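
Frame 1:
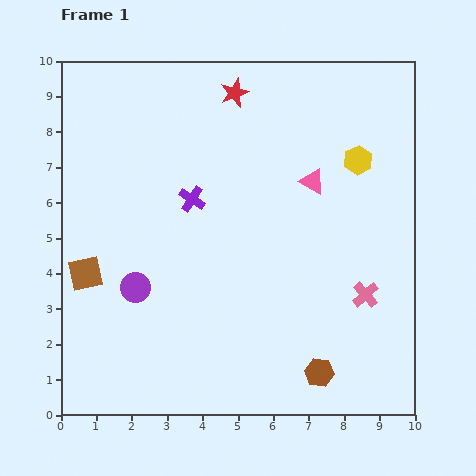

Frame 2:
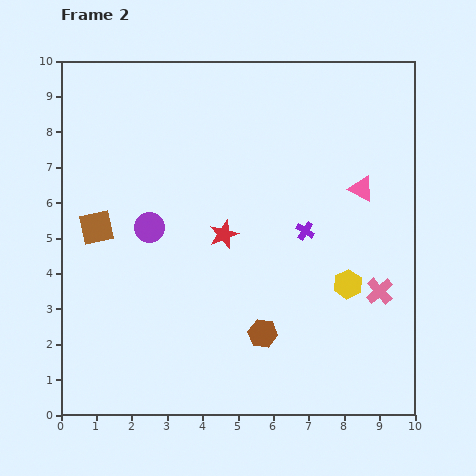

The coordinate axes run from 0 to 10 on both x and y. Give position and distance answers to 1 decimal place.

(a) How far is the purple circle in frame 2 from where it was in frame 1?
1.7

The purple circle moved from (2.1, 3.6) to (2.5, 5.3), a distance of √(0.4² + 1.7²) ≈ 1.7.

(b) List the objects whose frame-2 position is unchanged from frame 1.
none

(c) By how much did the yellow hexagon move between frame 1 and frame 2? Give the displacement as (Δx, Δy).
(-0.3, -3.5)

The yellow hexagon was at (8.4, 7.2) in frame 1 and (8.1, 3.7) in frame 2.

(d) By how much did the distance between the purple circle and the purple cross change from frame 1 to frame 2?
+1.4

Distance in frame 1: 3.0. Distance in frame 2: 4.4.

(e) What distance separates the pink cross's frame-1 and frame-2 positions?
0.4

The pink cross moved from (8.6, 3.4) to (9.0, 3.5), a distance of √(0.4² + 0.1²) ≈ 0.4.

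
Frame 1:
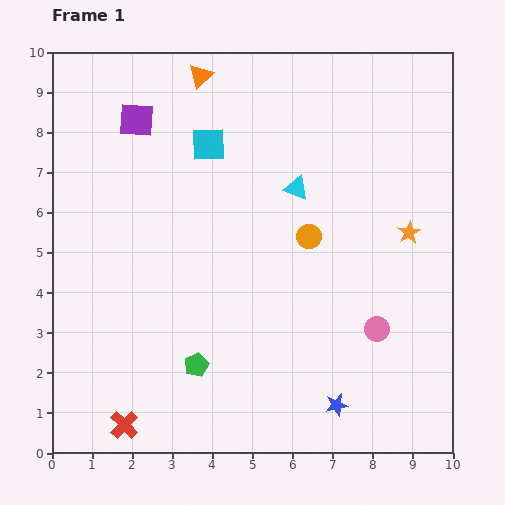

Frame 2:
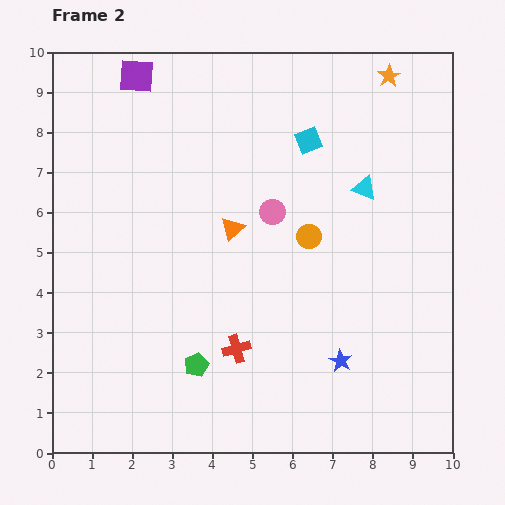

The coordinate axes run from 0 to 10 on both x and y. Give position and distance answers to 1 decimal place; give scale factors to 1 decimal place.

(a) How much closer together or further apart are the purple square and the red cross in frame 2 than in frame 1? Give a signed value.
-0.4

Distance in frame 1: 7.6. Distance in frame 2: 7.2.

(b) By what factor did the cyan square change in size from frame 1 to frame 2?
0.7×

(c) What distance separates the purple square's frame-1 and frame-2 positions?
1.1

The purple square moved from (2.1, 8.3) to (2.1, 9.4), a distance of √(0.0² + 1.1²) ≈ 1.1.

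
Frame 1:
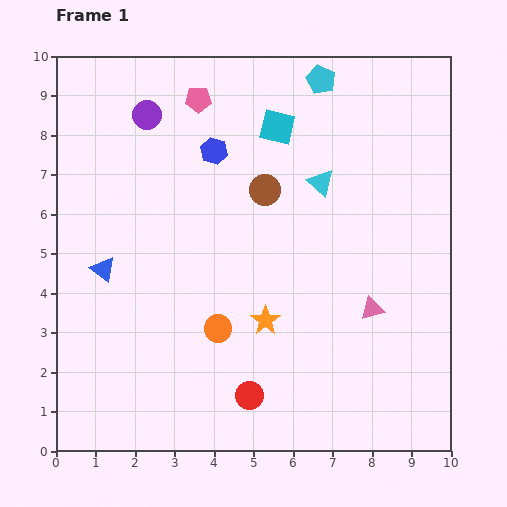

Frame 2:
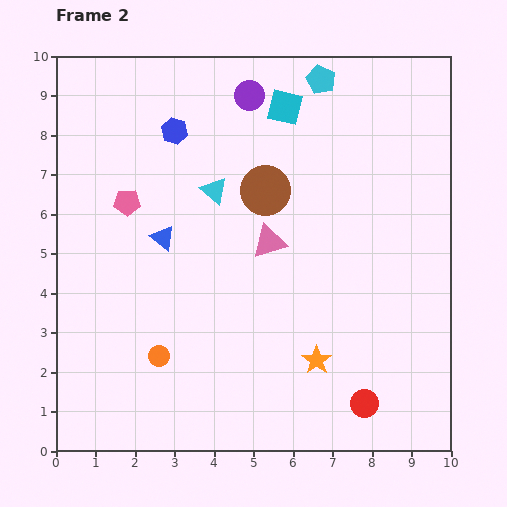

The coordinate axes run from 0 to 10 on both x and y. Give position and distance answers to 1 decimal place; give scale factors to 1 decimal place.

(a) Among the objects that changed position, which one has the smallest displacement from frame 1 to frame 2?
the cyan square

(moved 0.5)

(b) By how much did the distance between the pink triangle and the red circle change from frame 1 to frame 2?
+1.0

Distance in frame 1: 3.8. Distance in frame 2: 4.8.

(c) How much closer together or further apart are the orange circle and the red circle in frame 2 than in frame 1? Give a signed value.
+3.4

Distance in frame 1: 1.9. Distance in frame 2: 5.3.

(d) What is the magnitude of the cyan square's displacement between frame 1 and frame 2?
0.5

The cyan square moved from (5.6, 8.2) to (5.8, 8.7), a distance of √(0.2² + 0.5²) ≈ 0.5.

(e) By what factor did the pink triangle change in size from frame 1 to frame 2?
1.4×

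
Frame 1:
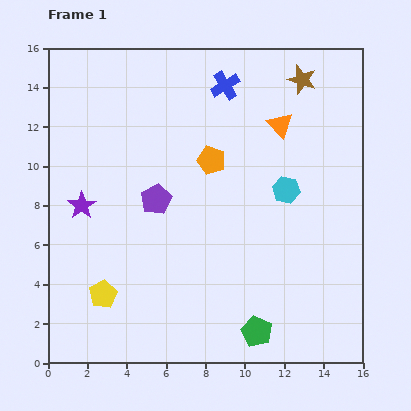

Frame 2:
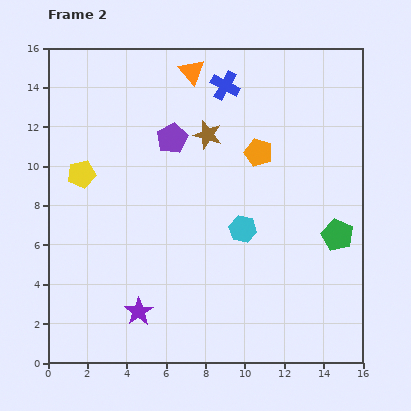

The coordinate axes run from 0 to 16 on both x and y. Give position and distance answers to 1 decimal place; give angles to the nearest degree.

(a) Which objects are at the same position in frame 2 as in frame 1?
the blue cross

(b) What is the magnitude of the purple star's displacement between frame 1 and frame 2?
6.1

The purple star moved from (1.7, 8.0) to (4.6, 2.6), a distance of √(2.9² + 5.4²) ≈ 6.1.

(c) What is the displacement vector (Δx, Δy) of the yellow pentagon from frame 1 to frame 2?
(-1.1, 6.1)

The yellow pentagon was at (2.8, 3.5) in frame 1 and (1.7, 9.6) in frame 2.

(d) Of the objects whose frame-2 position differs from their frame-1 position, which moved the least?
the orange pentagon

(moved 2.4)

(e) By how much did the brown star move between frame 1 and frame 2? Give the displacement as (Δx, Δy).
(-4.8, -2.8)

The brown star was at (12.9, 14.4) in frame 1 and (8.1, 11.6) in frame 2.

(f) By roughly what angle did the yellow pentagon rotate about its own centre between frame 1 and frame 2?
17° clockwise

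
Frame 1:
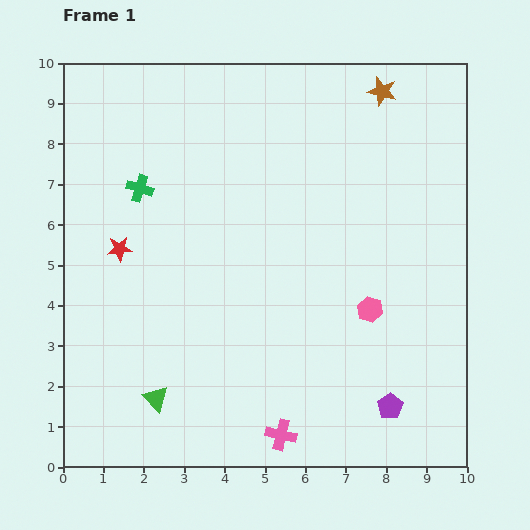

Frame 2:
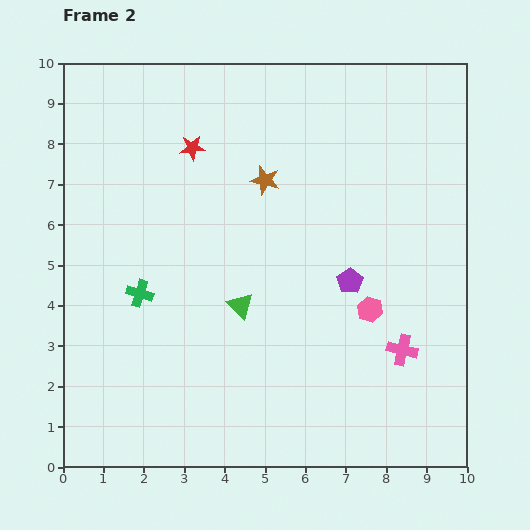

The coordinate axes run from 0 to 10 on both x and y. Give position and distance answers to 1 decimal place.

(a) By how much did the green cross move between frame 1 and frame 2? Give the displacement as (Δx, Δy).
(0.0, -2.6)

The green cross was at (1.9, 6.9) in frame 1 and (1.9, 4.3) in frame 2.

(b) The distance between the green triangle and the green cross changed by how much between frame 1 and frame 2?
-2.7

Distance in frame 1: 5.2. Distance in frame 2: 2.5.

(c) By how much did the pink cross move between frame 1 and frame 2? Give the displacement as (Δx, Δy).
(3.0, 2.1)

The pink cross was at (5.4, 0.8) in frame 1 and (8.4, 2.9) in frame 2.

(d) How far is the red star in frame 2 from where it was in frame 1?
3.1

The red star moved from (1.4, 5.4) to (3.2, 7.9), a distance of √(1.8² + 2.5²) ≈ 3.1.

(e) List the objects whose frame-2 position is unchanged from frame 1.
the pink hexagon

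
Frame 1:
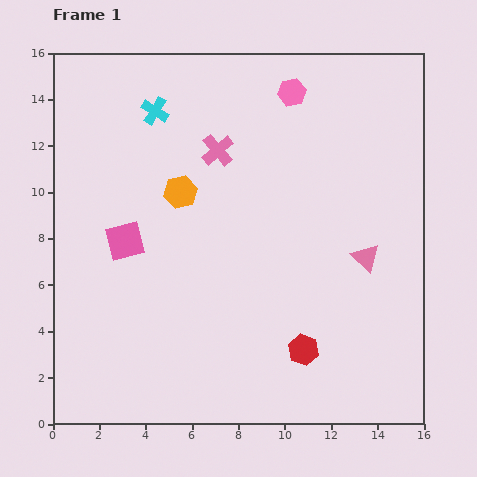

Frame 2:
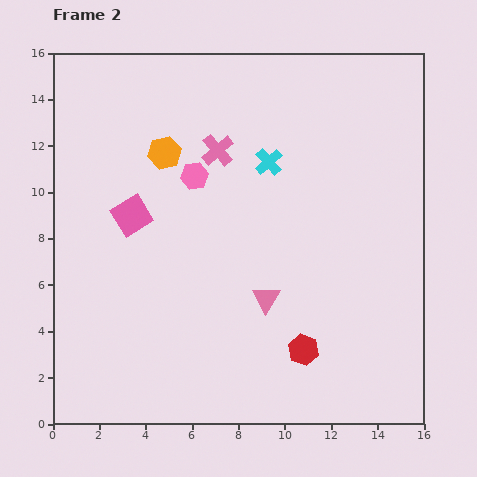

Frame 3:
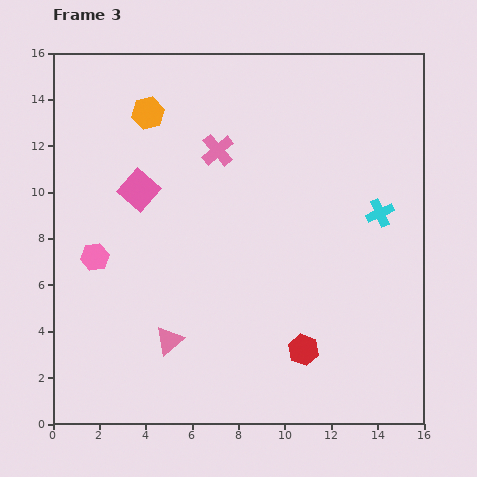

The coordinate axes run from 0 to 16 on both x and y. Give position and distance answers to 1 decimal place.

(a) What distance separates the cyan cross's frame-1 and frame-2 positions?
5.4

The cyan cross moved from (4.4, 13.5) to (9.3, 11.3), a distance of √(4.9² + 2.2²) ≈ 5.4.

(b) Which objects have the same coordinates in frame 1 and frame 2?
the red hexagon, the pink cross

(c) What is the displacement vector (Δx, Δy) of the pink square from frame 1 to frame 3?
(0.6, 2.2)

The pink square was at (3.1, 7.9) in frame 1 and (3.7, 10.1) in frame 3.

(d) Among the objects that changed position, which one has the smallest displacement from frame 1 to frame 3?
the pink square

(moved 2.3)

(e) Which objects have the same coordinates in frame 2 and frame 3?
the red hexagon, the pink cross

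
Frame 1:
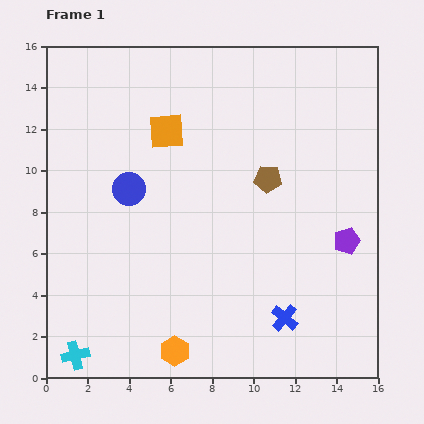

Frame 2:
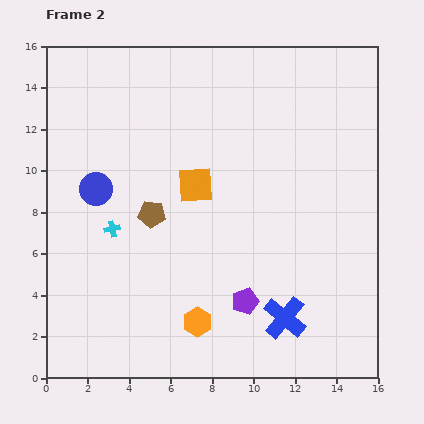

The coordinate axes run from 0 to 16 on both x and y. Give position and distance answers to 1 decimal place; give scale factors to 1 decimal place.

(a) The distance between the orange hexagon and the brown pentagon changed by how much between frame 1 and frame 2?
-3.8

Distance in frame 1: 9.4. Distance in frame 2: 5.6.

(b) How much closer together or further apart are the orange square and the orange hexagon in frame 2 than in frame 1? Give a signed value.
-4.0

Distance in frame 1: 10.6. Distance in frame 2: 6.6.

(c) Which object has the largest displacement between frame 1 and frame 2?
the cyan cross

(moved 6.4; next 5.9)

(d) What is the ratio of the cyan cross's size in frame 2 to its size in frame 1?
0.6×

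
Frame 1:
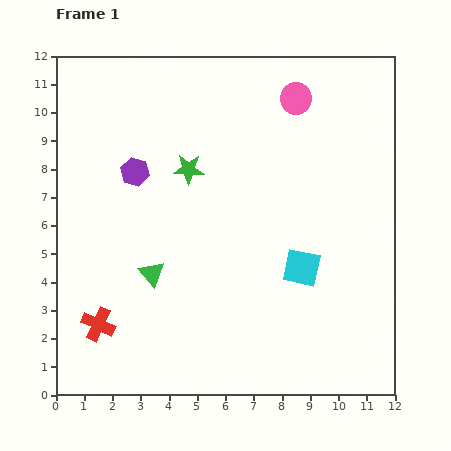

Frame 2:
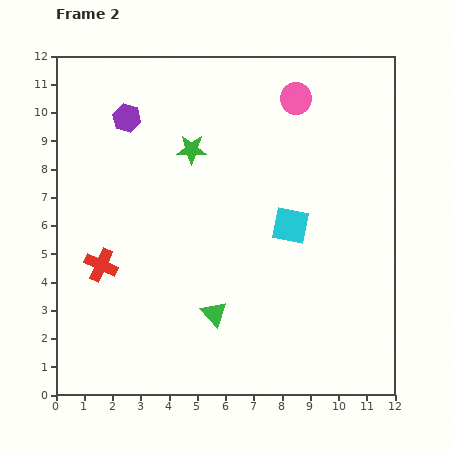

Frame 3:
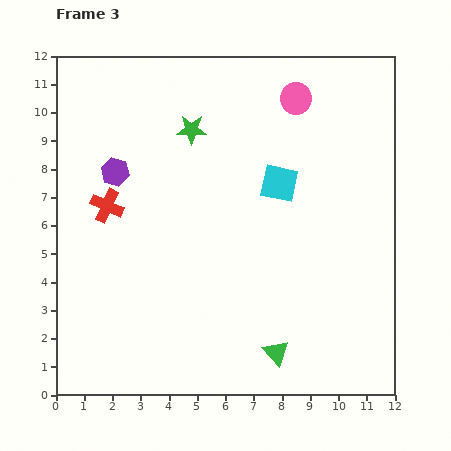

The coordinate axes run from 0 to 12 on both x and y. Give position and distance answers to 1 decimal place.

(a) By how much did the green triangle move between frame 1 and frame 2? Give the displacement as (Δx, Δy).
(2.2, -1.4)

The green triangle was at (3.4, 4.3) in frame 1 and (5.6, 2.9) in frame 2.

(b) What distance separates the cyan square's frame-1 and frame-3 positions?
3.1

The cyan square moved from (8.7, 4.5) to (7.9, 7.5), a distance of √(0.8² + 3.0²) ≈ 3.1.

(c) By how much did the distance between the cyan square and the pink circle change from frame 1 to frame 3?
-2.9

Distance in frame 1: 6.0. Distance in frame 3: 3.1.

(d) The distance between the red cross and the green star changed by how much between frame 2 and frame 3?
-1.2

Distance in frame 2: 5.2. Distance in frame 3: 4.0.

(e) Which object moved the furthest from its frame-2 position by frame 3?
the green triangle

(moved 2.6; next 2.1)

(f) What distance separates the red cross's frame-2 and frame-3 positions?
2.1

The red cross moved from (1.6, 4.6) to (1.8, 6.7), a distance of √(0.2² + 2.1²) ≈ 2.1.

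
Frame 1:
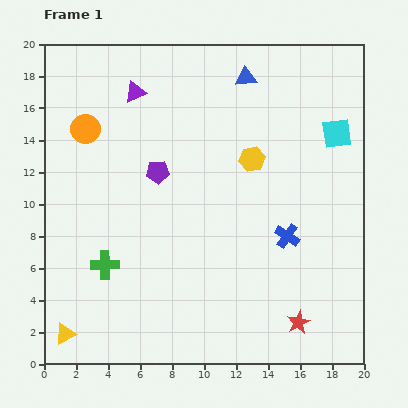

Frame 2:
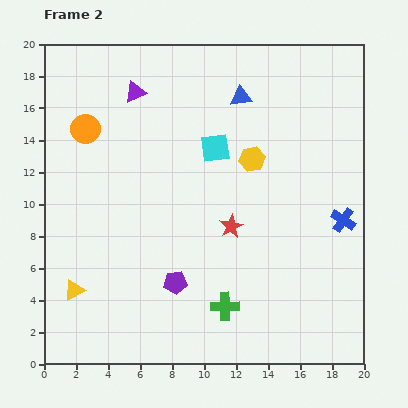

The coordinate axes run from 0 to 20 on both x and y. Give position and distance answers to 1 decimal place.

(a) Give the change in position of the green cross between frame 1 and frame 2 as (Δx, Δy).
(7.5, -2.6)

The green cross was at (3.8, 6.2) in frame 1 and (11.3, 3.6) in frame 2.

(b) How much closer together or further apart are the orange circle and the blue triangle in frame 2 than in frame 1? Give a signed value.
-0.6

Distance in frame 1: 10.5. Distance in frame 2: 9.9.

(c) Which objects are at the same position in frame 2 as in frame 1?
the yellow hexagon, the orange circle, the purple triangle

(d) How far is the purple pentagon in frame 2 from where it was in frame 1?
7.0

The purple pentagon moved from (7.1, 12.0) to (8.2, 5.1), a distance of √(1.1² + 6.9²) ≈ 7.0.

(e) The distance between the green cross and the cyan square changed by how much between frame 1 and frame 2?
-6.8

Distance in frame 1: 16.7. Distance in frame 2: 9.9.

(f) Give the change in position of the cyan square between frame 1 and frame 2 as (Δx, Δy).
(-7.6, -0.9)

The cyan square was at (18.3, 14.4) in frame 1 and (10.7, 13.5) in frame 2.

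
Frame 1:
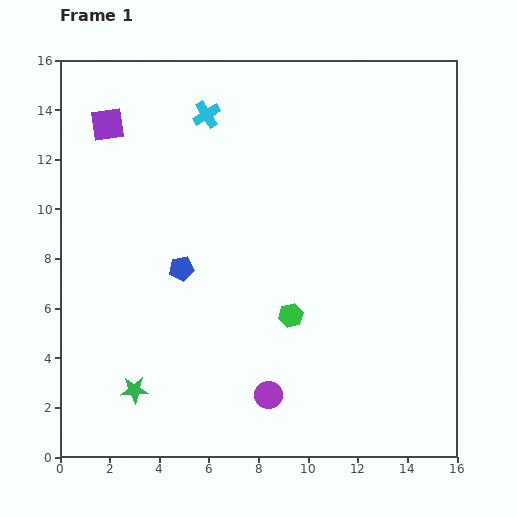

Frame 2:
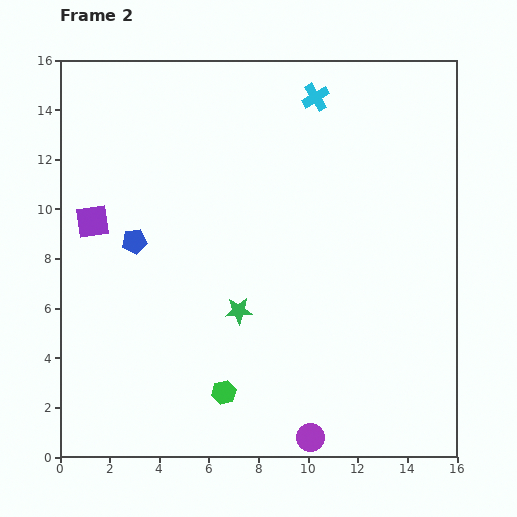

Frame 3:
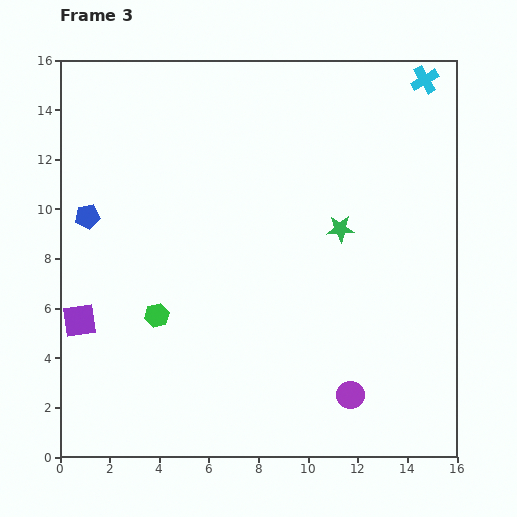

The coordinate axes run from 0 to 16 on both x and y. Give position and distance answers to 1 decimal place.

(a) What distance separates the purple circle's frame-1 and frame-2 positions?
2.4

The purple circle moved from (8.4, 2.5) to (10.1, 0.8), a distance of √(1.7² + 1.7²) ≈ 2.4.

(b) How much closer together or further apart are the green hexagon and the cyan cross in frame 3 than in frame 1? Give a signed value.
+5.6

Distance in frame 1: 8.8. Distance in frame 3: 14.4.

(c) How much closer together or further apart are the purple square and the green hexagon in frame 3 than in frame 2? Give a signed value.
-5.6

Distance in frame 2: 8.7. Distance in frame 3: 3.1.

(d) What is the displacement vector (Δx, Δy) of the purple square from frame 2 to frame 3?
(-0.5, -4.0)

The purple square was at (1.3, 9.5) in frame 2 and (0.8, 5.5) in frame 3.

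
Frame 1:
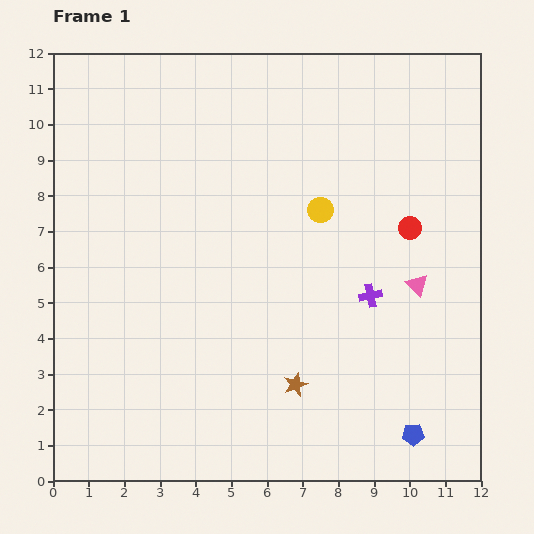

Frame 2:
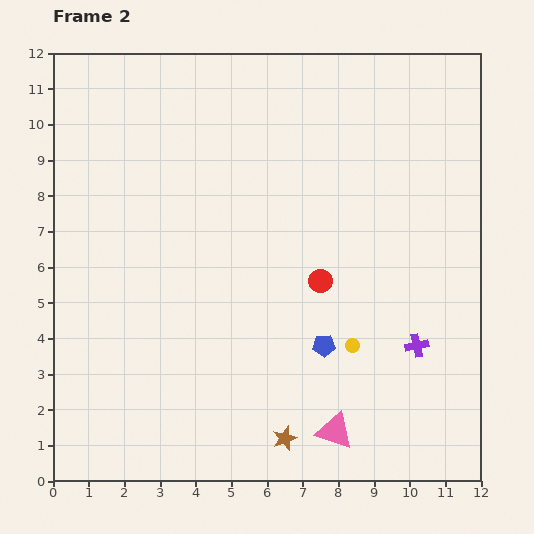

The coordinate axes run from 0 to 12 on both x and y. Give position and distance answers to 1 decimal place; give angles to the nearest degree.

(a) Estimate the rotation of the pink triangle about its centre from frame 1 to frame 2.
27° counter-clockwise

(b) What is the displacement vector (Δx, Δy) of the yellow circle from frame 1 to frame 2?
(0.9, -3.8)

The yellow circle was at (7.5, 7.6) in frame 1 and (8.4, 3.8) in frame 2.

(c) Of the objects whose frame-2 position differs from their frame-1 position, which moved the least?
the brown star

(moved 1.5)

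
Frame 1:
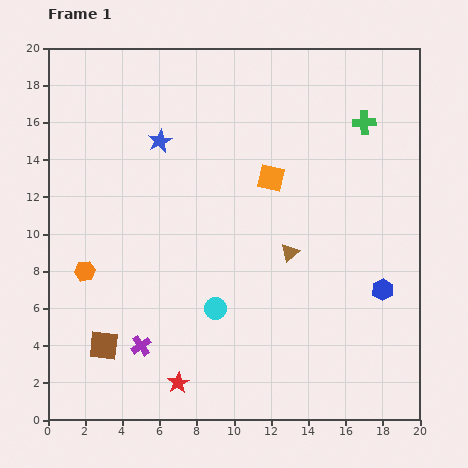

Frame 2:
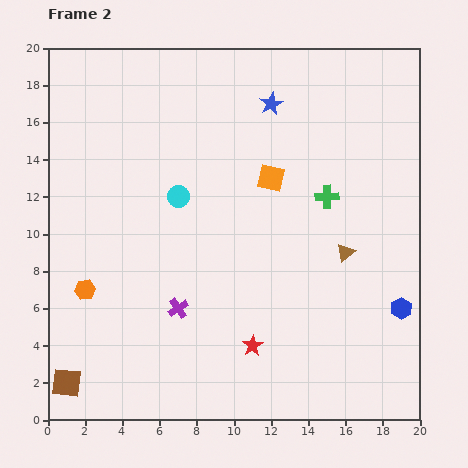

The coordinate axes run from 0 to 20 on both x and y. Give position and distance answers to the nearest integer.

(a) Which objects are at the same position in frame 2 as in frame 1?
the orange square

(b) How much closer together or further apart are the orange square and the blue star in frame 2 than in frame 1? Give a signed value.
-2

Distance in frame 1: 6. Distance in frame 2: 4.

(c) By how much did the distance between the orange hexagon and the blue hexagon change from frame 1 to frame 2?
+1

Distance in frame 1: 16. Distance in frame 2: 17.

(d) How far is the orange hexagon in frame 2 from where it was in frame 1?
1

The orange hexagon moved from (2, 8) to (2, 7), a distance of √(0² + 1²) ≈ 1.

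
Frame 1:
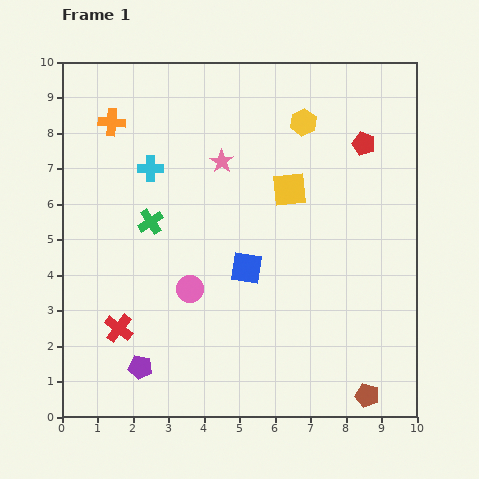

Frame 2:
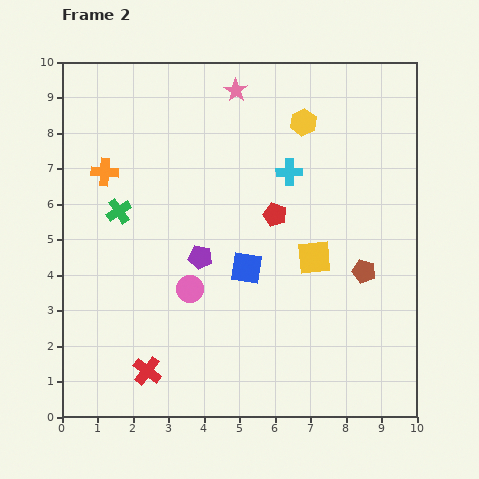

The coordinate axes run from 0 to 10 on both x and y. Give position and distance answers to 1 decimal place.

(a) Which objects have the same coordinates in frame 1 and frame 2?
the blue square, the yellow hexagon, the pink circle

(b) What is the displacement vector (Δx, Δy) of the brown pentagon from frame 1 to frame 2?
(-0.1, 3.5)

The brown pentagon was at (8.6, 0.6) in frame 1 and (8.5, 4.1) in frame 2.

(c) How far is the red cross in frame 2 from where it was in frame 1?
1.4

The red cross moved from (1.6, 2.5) to (2.4, 1.3), a distance of √(0.8² + 1.2²) ≈ 1.4.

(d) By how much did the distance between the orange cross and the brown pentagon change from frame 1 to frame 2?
-2.7

Distance in frame 1: 10.5. Distance in frame 2: 7.8.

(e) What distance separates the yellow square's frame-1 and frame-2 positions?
2.0

The yellow square moved from (6.4, 6.4) to (7.1, 4.5), a distance of √(0.7² + 1.9²) ≈ 2.0.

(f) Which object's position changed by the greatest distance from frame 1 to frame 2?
the cyan cross

(moved 3.9; next 3.5)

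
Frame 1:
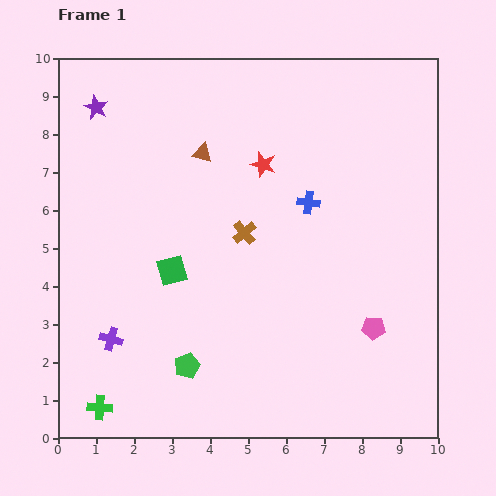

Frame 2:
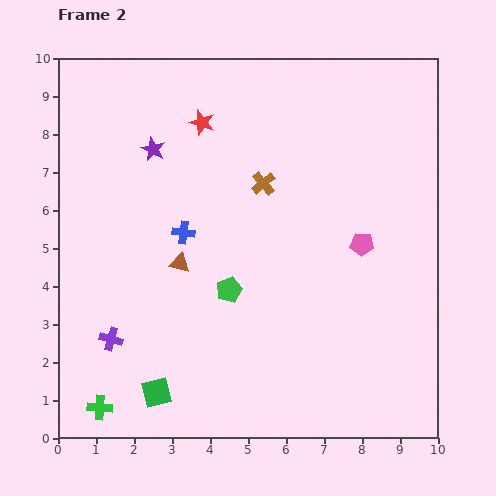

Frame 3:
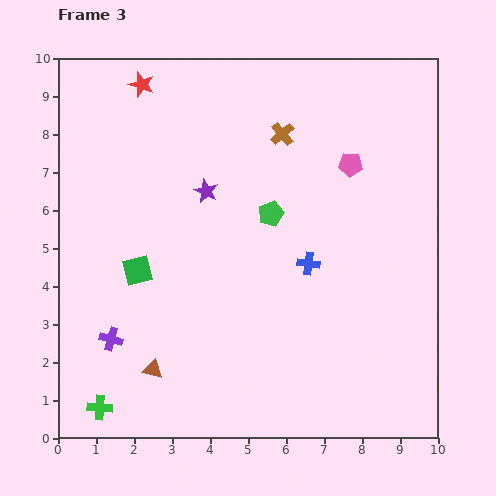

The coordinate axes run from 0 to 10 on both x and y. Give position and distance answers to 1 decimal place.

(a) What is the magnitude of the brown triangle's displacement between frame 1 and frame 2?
3.0

The brown triangle moved from (3.8, 7.5) to (3.2, 4.6), a distance of √(0.6² + 2.9²) ≈ 3.0.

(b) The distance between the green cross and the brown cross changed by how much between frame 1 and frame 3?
+2.7

Distance in frame 1: 6.0. Distance in frame 3: 8.7.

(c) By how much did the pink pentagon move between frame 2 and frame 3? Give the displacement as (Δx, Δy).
(-0.3, 2.1)

The pink pentagon was at (8.0, 5.1) in frame 2 and (7.7, 7.2) in frame 3.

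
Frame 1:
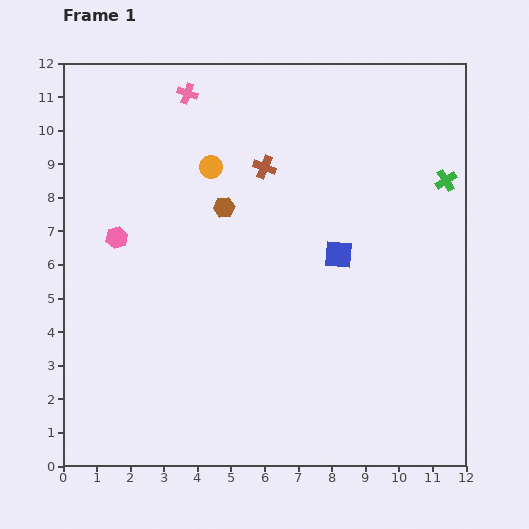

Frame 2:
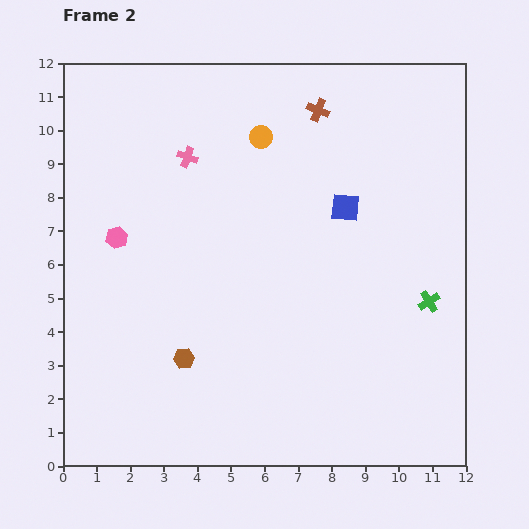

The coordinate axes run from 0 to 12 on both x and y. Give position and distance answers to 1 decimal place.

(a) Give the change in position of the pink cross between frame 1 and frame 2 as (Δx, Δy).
(0.0, -1.9)

The pink cross was at (3.7, 11.1) in frame 1 and (3.7, 9.2) in frame 2.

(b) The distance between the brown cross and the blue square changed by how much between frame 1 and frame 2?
-0.4

Distance in frame 1: 3.4. Distance in frame 2: 3.0.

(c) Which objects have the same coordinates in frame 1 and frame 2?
the pink hexagon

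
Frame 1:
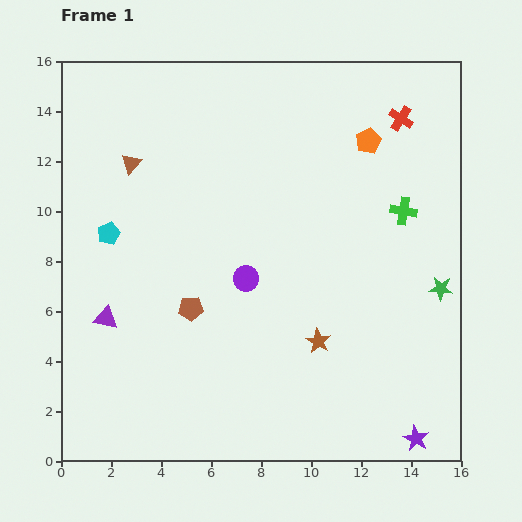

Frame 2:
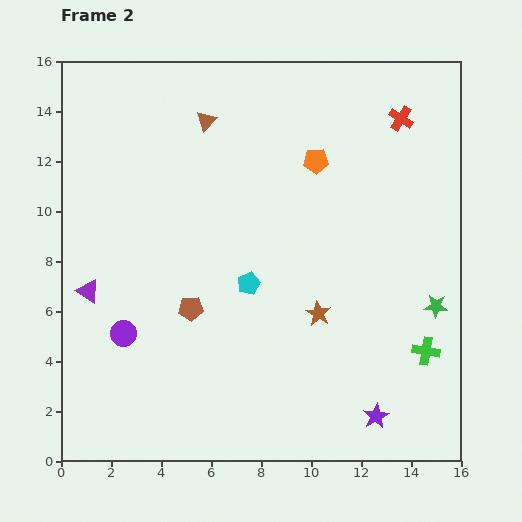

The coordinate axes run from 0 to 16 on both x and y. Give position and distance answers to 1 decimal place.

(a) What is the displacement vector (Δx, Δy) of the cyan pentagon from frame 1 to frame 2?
(5.6, -2.0)

The cyan pentagon was at (1.9, 9.1) in frame 1 and (7.5, 7.1) in frame 2.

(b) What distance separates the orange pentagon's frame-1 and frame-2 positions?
2.2

The orange pentagon moved from (12.3, 12.8) to (10.2, 12.0), a distance of √(2.1² + 0.8²) ≈ 2.2.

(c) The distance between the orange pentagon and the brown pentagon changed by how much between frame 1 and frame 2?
-2.1

Distance in frame 1: 9.8. Distance in frame 2: 7.7.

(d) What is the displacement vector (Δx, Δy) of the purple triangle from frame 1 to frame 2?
(-0.7, 1.1)

The purple triangle was at (1.8, 5.7) in frame 1 and (1.1, 6.8) in frame 2.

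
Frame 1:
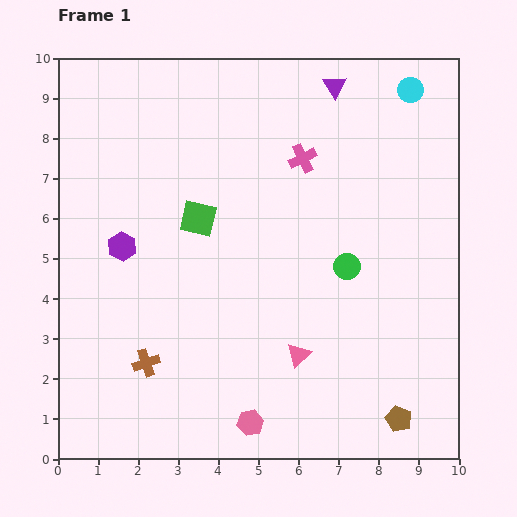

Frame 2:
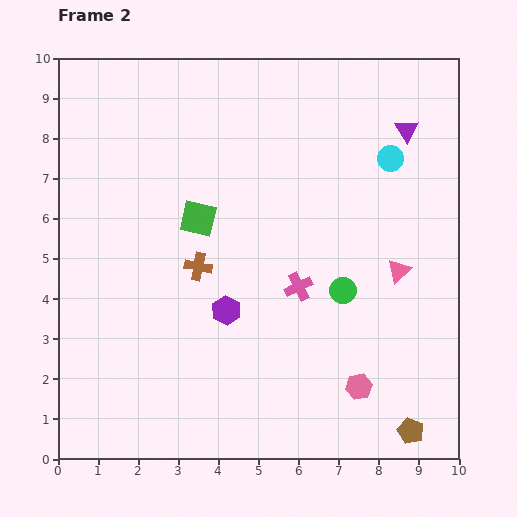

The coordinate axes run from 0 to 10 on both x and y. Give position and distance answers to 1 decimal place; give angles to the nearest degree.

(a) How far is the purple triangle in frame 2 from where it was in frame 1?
2.1

The purple triangle moved from (6.9, 9.3) to (8.7, 8.2), a distance of √(1.8² + 1.1²) ≈ 2.1.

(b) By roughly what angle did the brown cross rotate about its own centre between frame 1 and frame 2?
29° clockwise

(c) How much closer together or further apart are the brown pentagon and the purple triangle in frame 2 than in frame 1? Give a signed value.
-1.0

Distance in frame 1: 8.5. Distance in frame 2: 7.5.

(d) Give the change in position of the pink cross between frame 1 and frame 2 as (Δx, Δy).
(-0.1, -3.2)

The pink cross was at (6.1, 7.5) in frame 1 and (6.0, 4.3) in frame 2.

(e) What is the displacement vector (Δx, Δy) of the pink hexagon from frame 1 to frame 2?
(2.7, 0.9)

The pink hexagon was at (4.8, 0.9) in frame 1 and (7.5, 1.8) in frame 2.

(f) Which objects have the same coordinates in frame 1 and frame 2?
the green square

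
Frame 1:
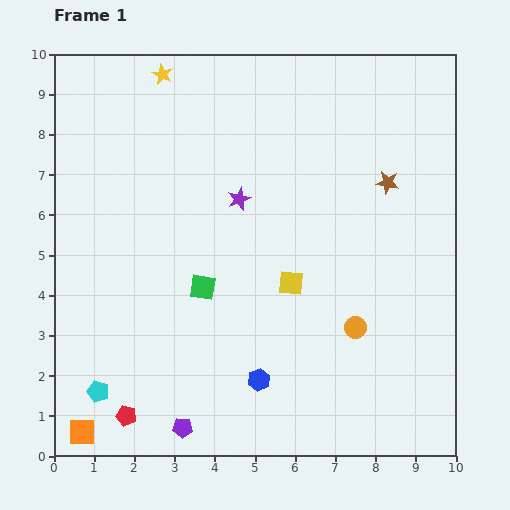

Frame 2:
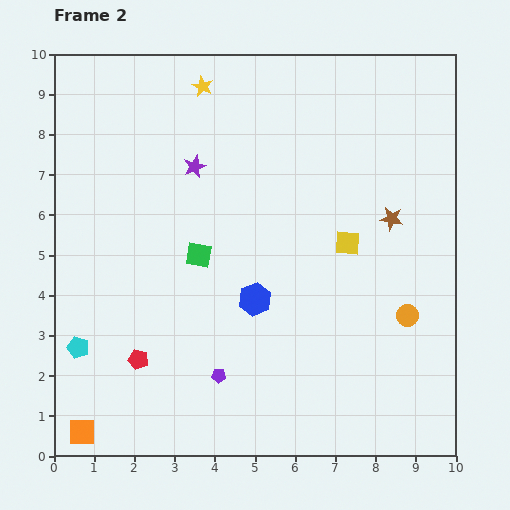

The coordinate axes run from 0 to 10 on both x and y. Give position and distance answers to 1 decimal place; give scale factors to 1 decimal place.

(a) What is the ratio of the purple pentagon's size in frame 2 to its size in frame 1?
0.7×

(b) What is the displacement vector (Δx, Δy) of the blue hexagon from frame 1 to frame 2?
(-0.1, 2.0)

The blue hexagon was at (5.1, 1.9) in frame 1 and (5.0, 3.9) in frame 2.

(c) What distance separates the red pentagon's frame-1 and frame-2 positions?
1.4

The red pentagon moved from (1.8, 1.0) to (2.1, 2.4), a distance of √(0.3² + 1.4²) ≈ 1.4.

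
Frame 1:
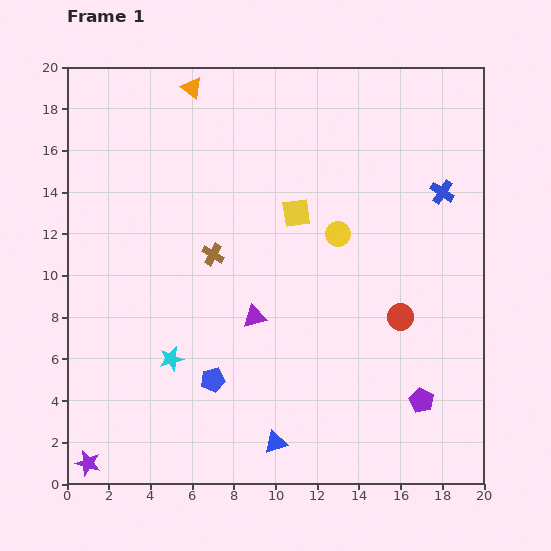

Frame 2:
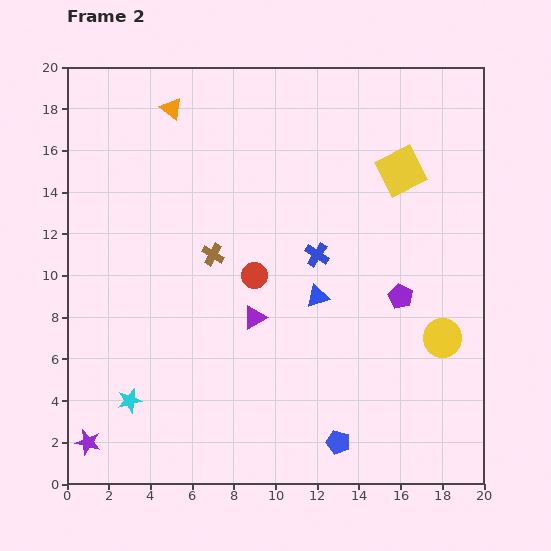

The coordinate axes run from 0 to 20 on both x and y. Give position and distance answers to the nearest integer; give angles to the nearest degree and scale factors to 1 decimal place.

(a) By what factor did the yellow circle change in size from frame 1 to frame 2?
1.6×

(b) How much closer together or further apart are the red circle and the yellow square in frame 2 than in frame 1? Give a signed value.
+2

Distance in frame 1: 7. Distance in frame 2: 9.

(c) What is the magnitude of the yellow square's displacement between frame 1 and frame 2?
5

The yellow square moved from (11, 13) to (16, 15), a distance of √(5² + 2²) ≈ 5.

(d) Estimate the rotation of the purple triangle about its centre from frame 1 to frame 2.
16° counter-clockwise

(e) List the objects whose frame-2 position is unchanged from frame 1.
the brown cross, the purple triangle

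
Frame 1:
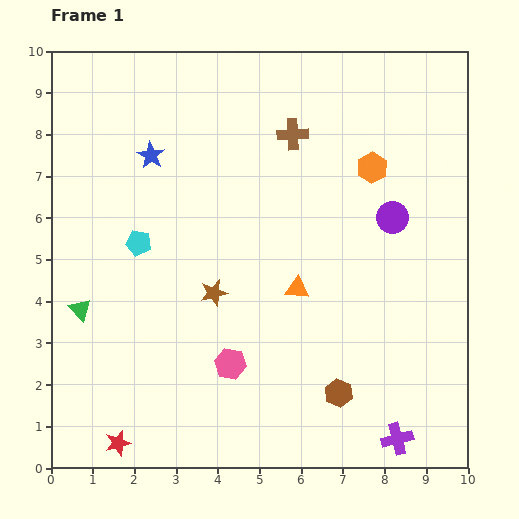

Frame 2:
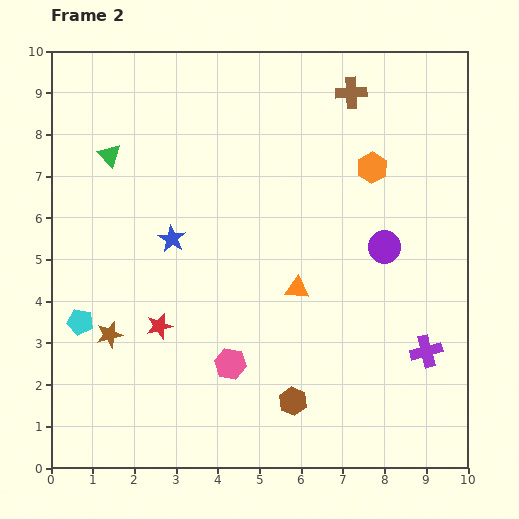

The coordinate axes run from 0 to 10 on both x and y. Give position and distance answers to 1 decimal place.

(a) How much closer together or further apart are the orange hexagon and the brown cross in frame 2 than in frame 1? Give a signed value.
-0.2

Distance in frame 1: 2.1. Distance in frame 2: 1.9.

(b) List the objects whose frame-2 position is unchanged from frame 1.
the orange hexagon, the pink hexagon, the orange triangle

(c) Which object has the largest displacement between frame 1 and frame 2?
the green triangle

(moved 3.8; next 3.0)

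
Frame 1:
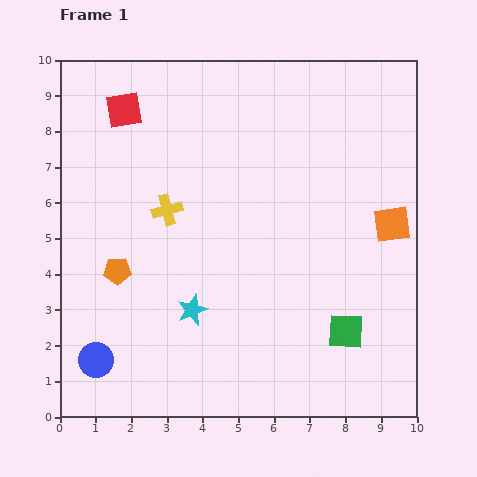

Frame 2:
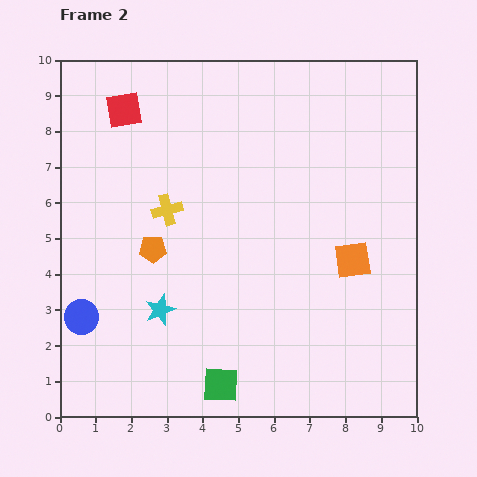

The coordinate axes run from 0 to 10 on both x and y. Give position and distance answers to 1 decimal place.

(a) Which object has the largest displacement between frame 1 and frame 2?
the green square

(moved 3.8; next 1.5)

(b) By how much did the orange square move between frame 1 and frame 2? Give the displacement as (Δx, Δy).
(-1.1, -1.0)

The orange square was at (9.3, 5.4) in frame 1 and (8.2, 4.4) in frame 2.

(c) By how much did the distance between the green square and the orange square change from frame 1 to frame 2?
+1.8

Distance in frame 1: 3.3. Distance in frame 2: 5.1.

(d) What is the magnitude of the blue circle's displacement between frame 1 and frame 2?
1.3

The blue circle moved from (1.0, 1.6) to (0.6, 2.8), a distance of √(0.4² + 1.2²) ≈ 1.3.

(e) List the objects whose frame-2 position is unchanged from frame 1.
the red square, the yellow cross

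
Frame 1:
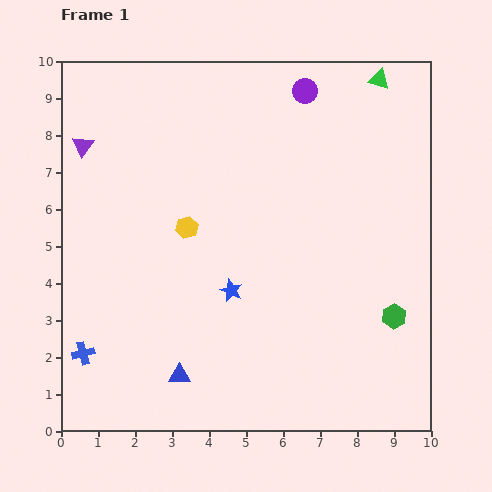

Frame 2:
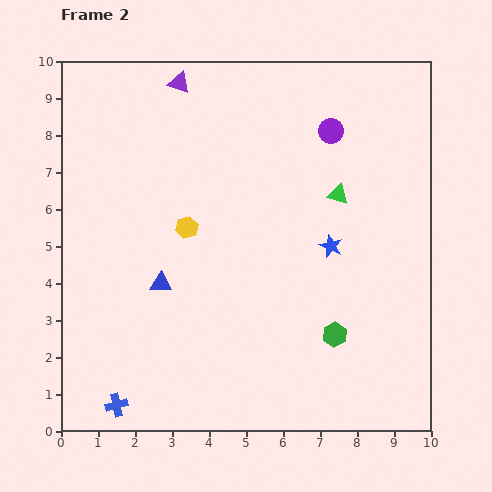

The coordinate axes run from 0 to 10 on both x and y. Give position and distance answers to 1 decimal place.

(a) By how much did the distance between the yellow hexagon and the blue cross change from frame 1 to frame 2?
+0.8

Distance in frame 1: 4.4. Distance in frame 2: 5.2.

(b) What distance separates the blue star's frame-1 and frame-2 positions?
3.0

The blue star moved from (4.6, 3.8) to (7.3, 5.0), a distance of √(2.7² + 1.2²) ≈ 3.0.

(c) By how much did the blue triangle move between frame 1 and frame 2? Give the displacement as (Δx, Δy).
(-0.5, 2.5)

The blue triangle was at (3.2, 1.5) in frame 1 and (2.7, 4.0) in frame 2.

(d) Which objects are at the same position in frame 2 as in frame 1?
the yellow hexagon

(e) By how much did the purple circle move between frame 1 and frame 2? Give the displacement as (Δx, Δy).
(0.7, -1.1)

The purple circle was at (6.6, 9.2) in frame 1 and (7.3, 8.1) in frame 2.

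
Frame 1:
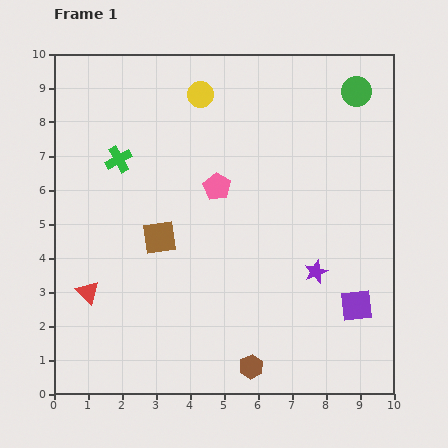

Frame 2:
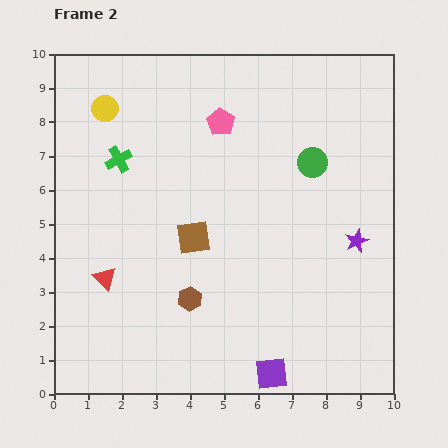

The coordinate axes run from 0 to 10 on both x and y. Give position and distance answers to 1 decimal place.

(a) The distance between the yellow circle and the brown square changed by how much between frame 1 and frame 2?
+0.2

Distance in frame 1: 4.4. Distance in frame 2: 4.6.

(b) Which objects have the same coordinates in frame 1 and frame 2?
the green cross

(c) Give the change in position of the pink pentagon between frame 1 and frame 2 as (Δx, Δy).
(0.1, 1.9)

The pink pentagon was at (4.8, 6.1) in frame 1 and (4.9, 8.0) in frame 2.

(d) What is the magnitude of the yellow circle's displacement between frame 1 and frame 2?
2.8

The yellow circle moved from (4.3, 8.8) to (1.5, 8.4), a distance of √(2.8² + 0.4²) ≈ 2.8.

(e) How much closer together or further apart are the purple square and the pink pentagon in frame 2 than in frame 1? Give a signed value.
+2.2

Distance in frame 1: 5.4. Distance in frame 2: 7.6.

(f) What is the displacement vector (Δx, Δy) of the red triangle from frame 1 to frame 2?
(0.5, 0.4)

The red triangle was at (1.0, 3.0) in frame 1 and (1.5, 3.4) in frame 2.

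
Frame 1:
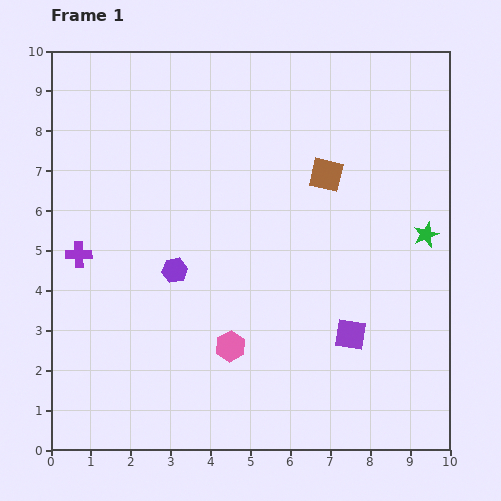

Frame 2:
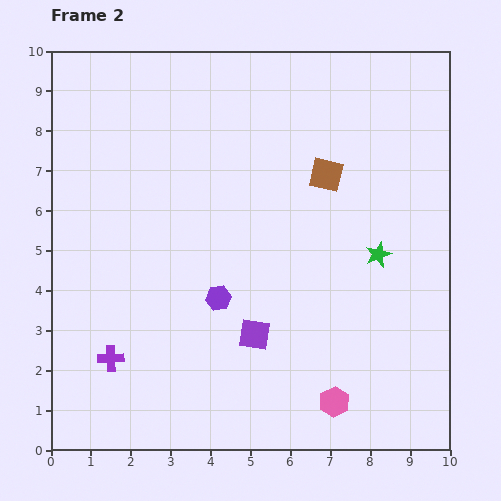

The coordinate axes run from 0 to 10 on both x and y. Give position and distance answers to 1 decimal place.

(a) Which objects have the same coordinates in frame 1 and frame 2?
the brown square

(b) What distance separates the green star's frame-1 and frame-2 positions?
1.3

The green star moved from (9.4, 5.4) to (8.2, 4.9), a distance of √(1.2² + 0.5²) ≈ 1.3.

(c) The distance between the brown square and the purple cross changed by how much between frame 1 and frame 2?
+0.6

Distance in frame 1: 6.5. Distance in frame 2: 7.1.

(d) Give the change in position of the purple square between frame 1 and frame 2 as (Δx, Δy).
(-2.4, 0.0)

The purple square was at (7.5, 2.9) in frame 1 and (5.1, 2.9) in frame 2.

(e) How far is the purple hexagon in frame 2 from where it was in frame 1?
1.3

The purple hexagon moved from (3.1, 4.5) to (4.2, 3.8), a distance of √(1.1² + 0.7²) ≈ 1.3.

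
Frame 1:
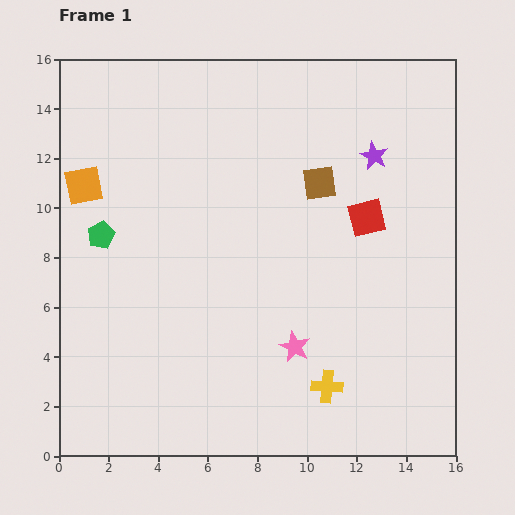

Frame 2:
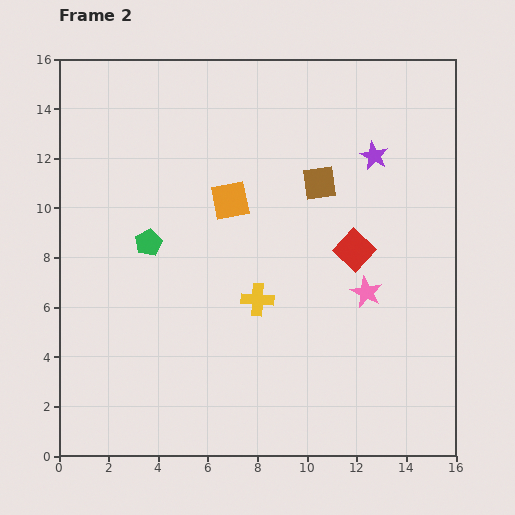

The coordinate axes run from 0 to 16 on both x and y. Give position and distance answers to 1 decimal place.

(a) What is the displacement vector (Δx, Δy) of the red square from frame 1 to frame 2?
(-0.5, -1.3)

The red square was at (12.4, 9.6) in frame 1 and (11.9, 8.3) in frame 2.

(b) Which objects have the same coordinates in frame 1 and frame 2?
the brown square, the purple star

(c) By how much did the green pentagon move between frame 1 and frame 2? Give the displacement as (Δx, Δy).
(1.9, -0.3)

The green pentagon was at (1.7, 8.9) in frame 1 and (3.6, 8.6) in frame 2.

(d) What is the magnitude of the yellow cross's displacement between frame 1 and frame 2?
4.5

The yellow cross moved from (10.8, 2.8) to (8.0, 6.3), a distance of √(2.8² + 3.5²) ≈ 4.5.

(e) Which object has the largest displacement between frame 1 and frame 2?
the orange square

(moved 5.9; next 4.5)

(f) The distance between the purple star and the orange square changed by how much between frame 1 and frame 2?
-5.7

Distance in frame 1: 11.8. Distance in frame 2: 6.1.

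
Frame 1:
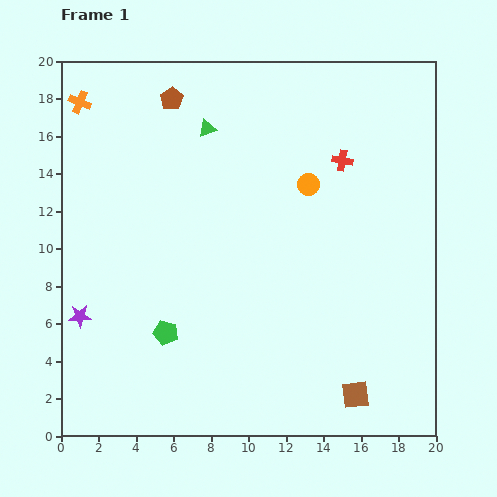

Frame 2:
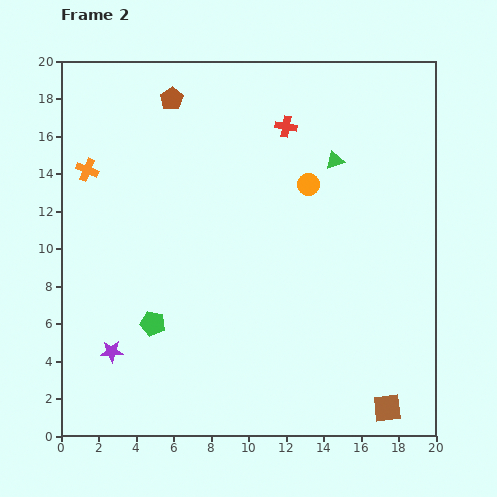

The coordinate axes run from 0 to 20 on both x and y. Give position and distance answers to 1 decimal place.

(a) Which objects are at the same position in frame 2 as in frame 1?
the orange circle, the brown pentagon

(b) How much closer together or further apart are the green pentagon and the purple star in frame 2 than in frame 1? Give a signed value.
-2.0

Distance in frame 1: 4.7. Distance in frame 2: 2.7.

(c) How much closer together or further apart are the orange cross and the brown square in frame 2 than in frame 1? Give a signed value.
-1.0

Distance in frame 1: 21.4. Distance in frame 2: 20.4.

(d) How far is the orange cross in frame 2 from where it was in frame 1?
3.6

The orange cross moved from (1.0, 17.8) to (1.4, 14.2), a distance of √(0.4² + 3.6²) ≈ 3.6.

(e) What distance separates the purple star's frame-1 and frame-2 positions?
2.5

The purple star moved from (1.0, 6.4) to (2.7, 4.5), a distance of √(1.7² + 1.9²) ≈ 2.5.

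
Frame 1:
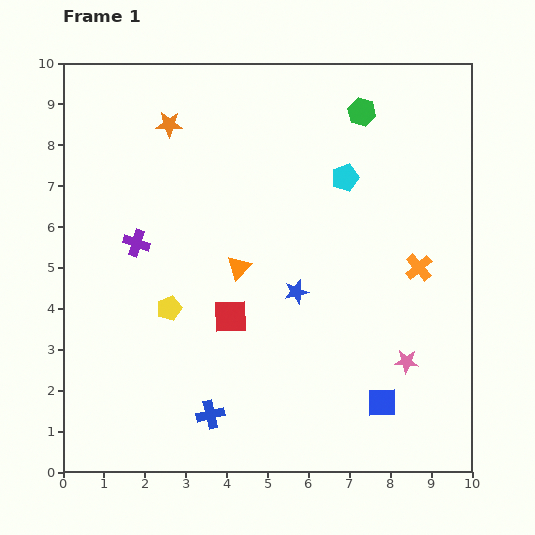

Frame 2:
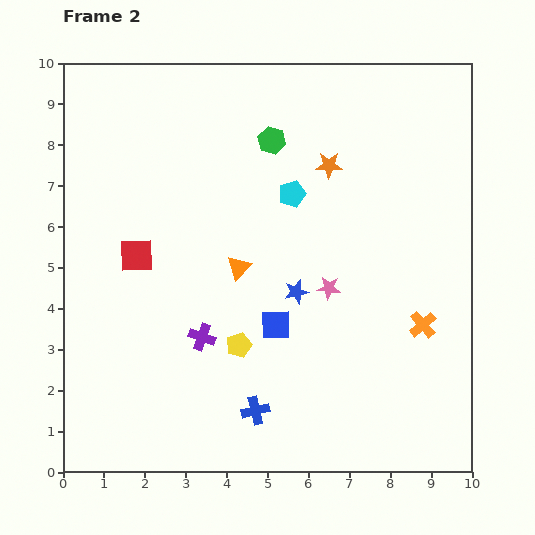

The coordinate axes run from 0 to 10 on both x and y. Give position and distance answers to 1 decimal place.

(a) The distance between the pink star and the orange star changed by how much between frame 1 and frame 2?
-5.2

Distance in frame 1: 8.2. Distance in frame 2: 3.0.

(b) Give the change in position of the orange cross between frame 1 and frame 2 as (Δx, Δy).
(0.1, -1.4)

The orange cross was at (8.7, 5.0) in frame 1 and (8.8, 3.6) in frame 2.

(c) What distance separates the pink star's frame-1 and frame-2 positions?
2.6

The pink star moved from (8.4, 2.7) to (6.5, 4.5), a distance of √(1.9² + 1.8²) ≈ 2.6.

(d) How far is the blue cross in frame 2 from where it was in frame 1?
1.1

The blue cross moved from (3.6, 1.4) to (4.7, 1.5), a distance of √(1.1² + 0.1²) ≈ 1.1.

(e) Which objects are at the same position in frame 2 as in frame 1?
the orange triangle, the blue star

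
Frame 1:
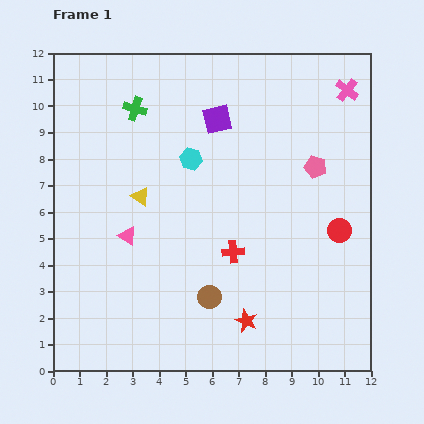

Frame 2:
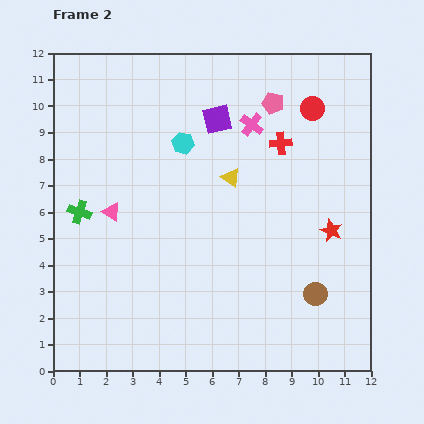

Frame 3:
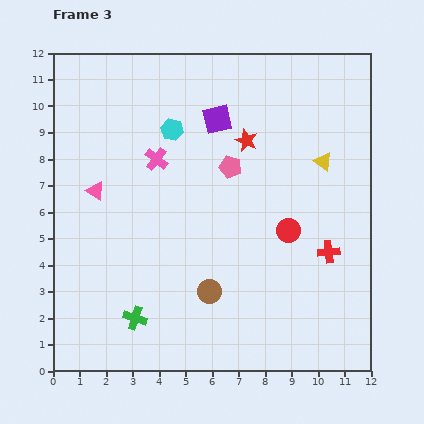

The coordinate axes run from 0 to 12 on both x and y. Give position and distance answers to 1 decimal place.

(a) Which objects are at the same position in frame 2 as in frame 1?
the purple square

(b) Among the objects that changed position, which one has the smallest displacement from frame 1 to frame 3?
the brown circle

(moved 0.2)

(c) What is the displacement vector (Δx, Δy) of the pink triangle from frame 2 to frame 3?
(-0.6, 0.8)

The pink triangle was at (2.2, 6.0) in frame 2 and (1.6, 6.8) in frame 3.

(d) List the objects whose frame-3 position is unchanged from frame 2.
the purple square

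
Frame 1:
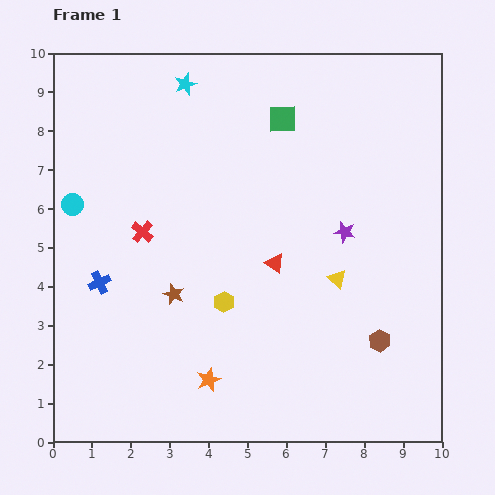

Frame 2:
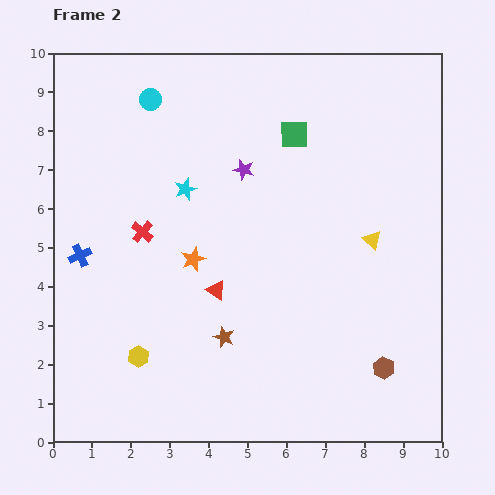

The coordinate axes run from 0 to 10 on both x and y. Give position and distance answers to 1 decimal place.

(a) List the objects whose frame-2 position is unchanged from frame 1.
the red cross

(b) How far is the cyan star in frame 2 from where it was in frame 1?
2.7

The cyan star moved from (3.4, 9.2) to (3.4, 6.5), a distance of √(0.0² + 2.7²) ≈ 2.7.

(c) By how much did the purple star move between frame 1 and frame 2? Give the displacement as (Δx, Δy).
(-2.6, 1.6)

The purple star was at (7.5, 5.4) in frame 1 and (4.9, 7.0) in frame 2.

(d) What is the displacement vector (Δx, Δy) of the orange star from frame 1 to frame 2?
(-0.4, 3.1)

The orange star was at (4.0, 1.6) in frame 1 and (3.6, 4.7) in frame 2.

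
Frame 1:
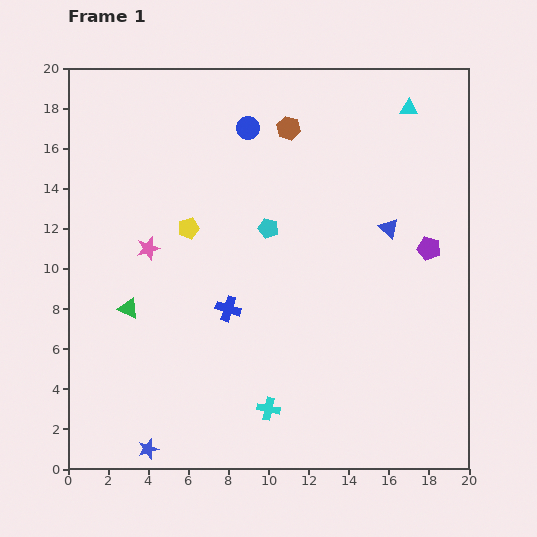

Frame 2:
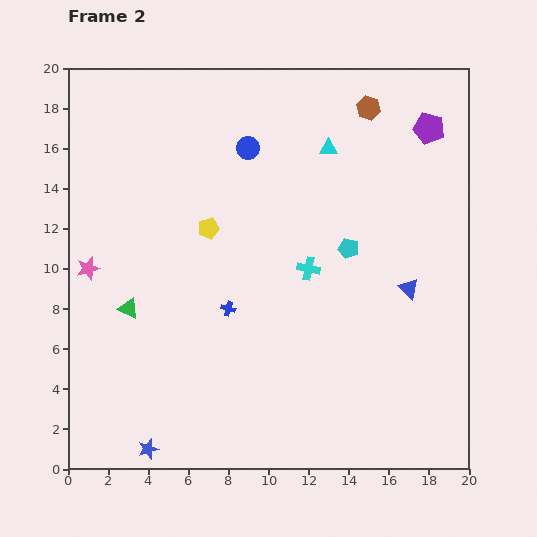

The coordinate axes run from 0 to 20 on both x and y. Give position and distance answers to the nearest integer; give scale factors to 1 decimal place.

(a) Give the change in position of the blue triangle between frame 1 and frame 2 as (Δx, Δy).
(1, -3)

The blue triangle was at (16, 12) in frame 1 and (17, 9) in frame 2.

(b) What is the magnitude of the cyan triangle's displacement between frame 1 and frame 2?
4

The cyan triangle moved from (17, 18) to (13, 16), a distance of √(4² + 2²) ≈ 4.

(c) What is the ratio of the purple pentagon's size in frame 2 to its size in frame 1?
1.3×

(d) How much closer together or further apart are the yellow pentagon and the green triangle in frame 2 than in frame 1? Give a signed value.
+1

Distance in frame 1: 5. Distance in frame 2: 6.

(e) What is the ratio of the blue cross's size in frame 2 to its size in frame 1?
0.6×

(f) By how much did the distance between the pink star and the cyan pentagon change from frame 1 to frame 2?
+7

Distance in frame 1: 6. Distance in frame 2: 13.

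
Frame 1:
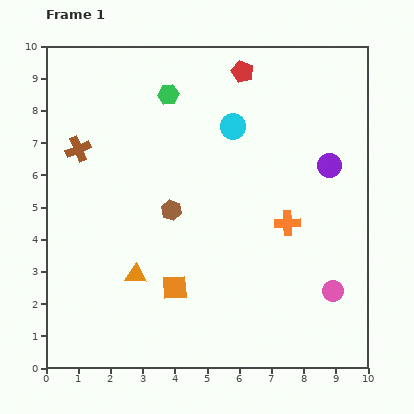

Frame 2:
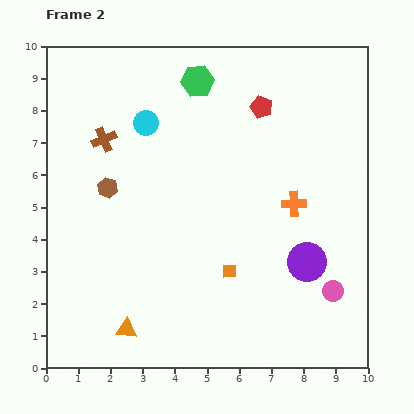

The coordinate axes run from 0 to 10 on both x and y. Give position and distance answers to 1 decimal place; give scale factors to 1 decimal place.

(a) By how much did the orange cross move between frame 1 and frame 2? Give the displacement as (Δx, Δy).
(0.2, 0.6)

The orange cross was at (7.5, 4.5) in frame 1 and (7.7, 5.1) in frame 2.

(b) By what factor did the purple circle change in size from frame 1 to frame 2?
1.6×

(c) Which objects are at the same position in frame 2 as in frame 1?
the pink circle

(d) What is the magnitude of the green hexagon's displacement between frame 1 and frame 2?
1.0

The green hexagon moved from (3.8, 8.5) to (4.7, 8.9), a distance of √(0.9² + 0.4²) ≈ 1.0.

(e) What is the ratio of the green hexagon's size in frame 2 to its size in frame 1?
1.6×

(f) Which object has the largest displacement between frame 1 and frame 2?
the purple circle

(moved 3.1; next 2.7)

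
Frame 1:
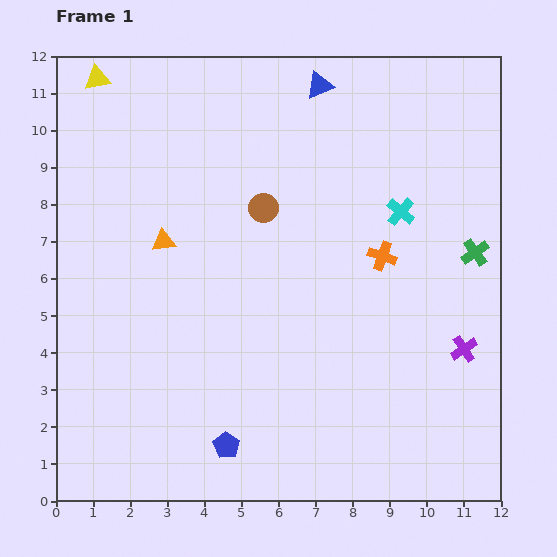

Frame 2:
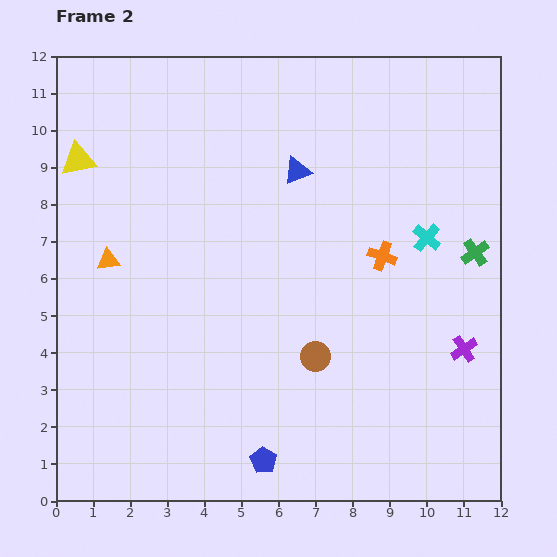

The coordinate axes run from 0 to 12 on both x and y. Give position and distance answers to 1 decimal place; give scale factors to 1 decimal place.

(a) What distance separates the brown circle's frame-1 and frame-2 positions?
4.2

The brown circle moved from (5.6, 7.9) to (7.0, 3.9), a distance of √(1.4² + 4.0²) ≈ 4.2.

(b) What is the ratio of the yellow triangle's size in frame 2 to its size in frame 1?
1.4×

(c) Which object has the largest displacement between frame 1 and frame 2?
the brown circle

(moved 4.2; next 2.4)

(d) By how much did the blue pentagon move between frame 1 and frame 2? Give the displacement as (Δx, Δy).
(1.0, -0.4)

The blue pentagon was at (4.6, 1.5) in frame 1 and (5.6, 1.1) in frame 2.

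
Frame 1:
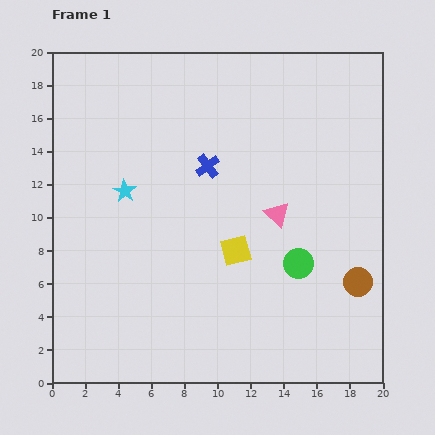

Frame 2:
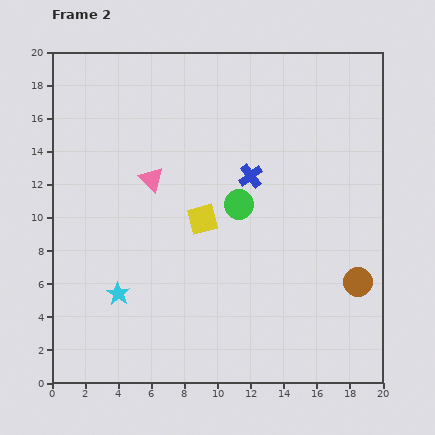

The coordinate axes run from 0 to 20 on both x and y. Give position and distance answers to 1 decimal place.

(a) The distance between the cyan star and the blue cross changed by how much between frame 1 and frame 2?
+5.5

Distance in frame 1: 5.2. Distance in frame 2: 10.7.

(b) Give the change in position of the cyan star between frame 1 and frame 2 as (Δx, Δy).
(-0.4, -6.2)

The cyan star was at (4.4, 11.6) in frame 1 and (4.0, 5.4) in frame 2.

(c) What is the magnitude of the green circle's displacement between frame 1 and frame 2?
5.1

The green circle moved from (14.9, 7.2) to (11.3, 10.8), a distance of √(3.6² + 3.6²) ≈ 5.1.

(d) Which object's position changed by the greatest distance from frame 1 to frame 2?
the pink triangle

(moved 7.9; next 6.2)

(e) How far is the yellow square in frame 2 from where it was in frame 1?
2.8

The yellow square moved from (11.1, 8.0) to (9.1, 9.9), a distance of √(2.0² + 1.9²) ≈ 2.8.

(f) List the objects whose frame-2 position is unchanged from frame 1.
the brown circle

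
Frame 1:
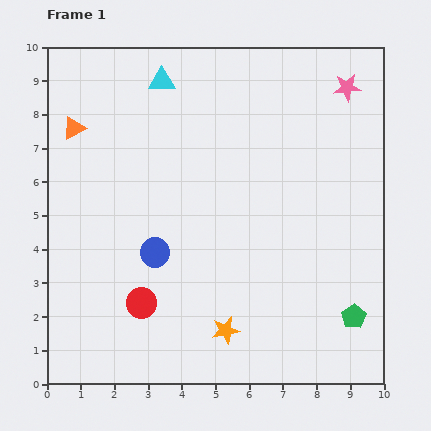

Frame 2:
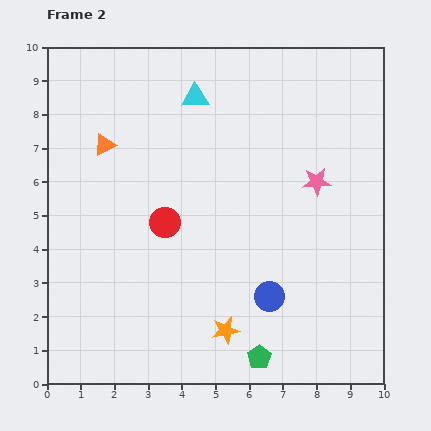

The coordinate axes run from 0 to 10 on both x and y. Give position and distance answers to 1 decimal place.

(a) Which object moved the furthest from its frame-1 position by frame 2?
the blue circle

(moved 3.6; next 3.0)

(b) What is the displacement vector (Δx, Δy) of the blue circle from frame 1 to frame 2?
(3.4, -1.3)

The blue circle was at (3.2, 3.9) in frame 1 and (6.6, 2.6) in frame 2.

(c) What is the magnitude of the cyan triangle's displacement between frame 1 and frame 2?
1.1

The cyan triangle moved from (3.4, 9.0) to (4.4, 8.5), a distance of √(1.0² + 0.5²) ≈ 1.1.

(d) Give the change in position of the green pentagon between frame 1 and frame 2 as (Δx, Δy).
(-2.8, -1.2)

The green pentagon was at (9.1, 2.0) in frame 1 and (6.3, 0.8) in frame 2.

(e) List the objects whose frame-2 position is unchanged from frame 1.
the orange star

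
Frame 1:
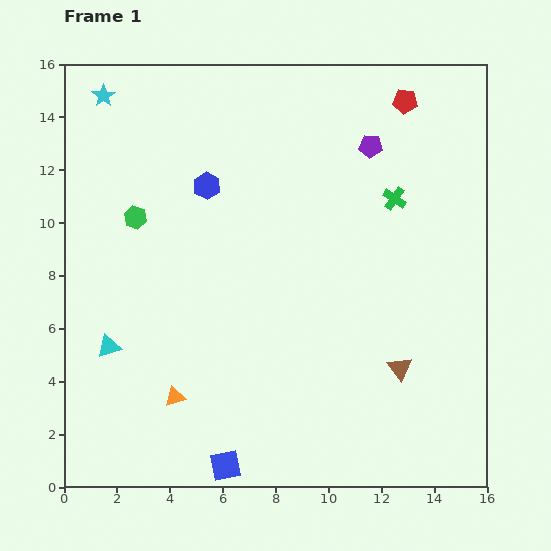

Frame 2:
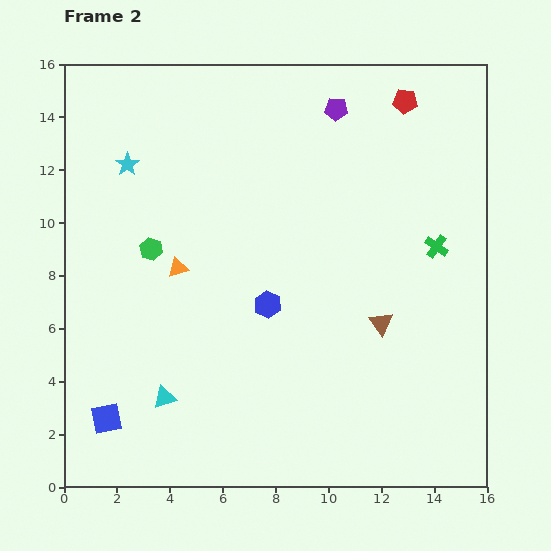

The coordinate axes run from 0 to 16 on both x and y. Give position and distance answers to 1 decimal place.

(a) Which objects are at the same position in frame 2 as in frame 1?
the red pentagon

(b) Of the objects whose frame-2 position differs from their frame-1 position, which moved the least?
the green hexagon

(moved 1.3)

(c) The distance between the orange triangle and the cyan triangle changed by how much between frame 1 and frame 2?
+1.8

Distance in frame 1: 3.1. Distance in frame 2: 4.9.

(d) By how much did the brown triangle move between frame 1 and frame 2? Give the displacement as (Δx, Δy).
(-0.7, 1.7)

The brown triangle was at (12.7, 4.5) in frame 1 and (12.0, 6.2) in frame 2.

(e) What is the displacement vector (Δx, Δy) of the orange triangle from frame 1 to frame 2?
(0.1, 4.9)

The orange triangle was at (4.2, 3.4) in frame 1 and (4.3, 8.3) in frame 2.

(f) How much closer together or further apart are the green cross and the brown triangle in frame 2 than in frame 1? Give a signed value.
-2.8

Distance in frame 1: 6.4. Distance in frame 2: 3.6.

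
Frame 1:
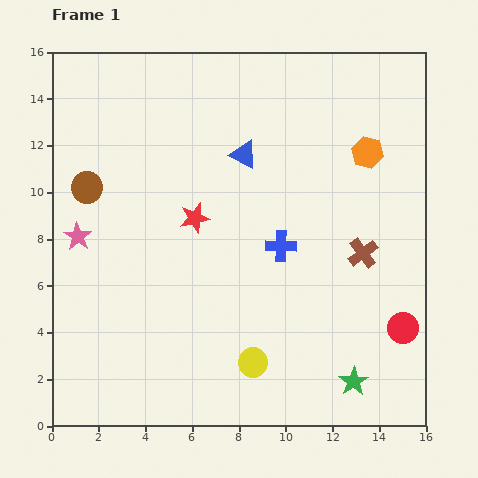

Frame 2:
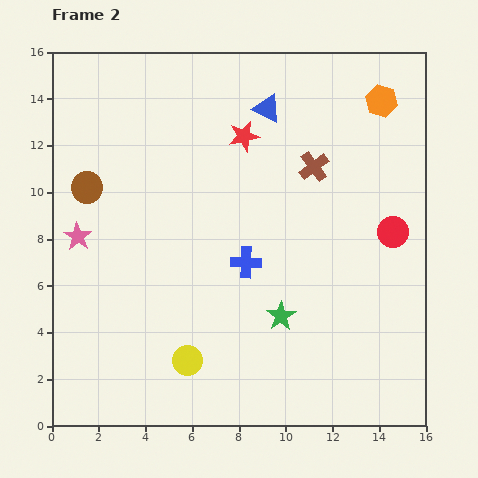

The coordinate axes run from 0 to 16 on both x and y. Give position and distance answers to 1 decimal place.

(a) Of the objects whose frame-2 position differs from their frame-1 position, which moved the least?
the blue cross

(moved 1.7)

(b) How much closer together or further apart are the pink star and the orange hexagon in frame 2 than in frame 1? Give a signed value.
+1.3

Distance in frame 1: 12.9. Distance in frame 2: 14.2.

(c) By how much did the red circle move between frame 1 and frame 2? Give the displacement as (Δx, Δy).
(-0.4, 4.1)

The red circle was at (15.0, 4.2) in frame 1 and (14.6, 8.3) in frame 2.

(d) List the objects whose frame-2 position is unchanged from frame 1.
the brown circle, the pink star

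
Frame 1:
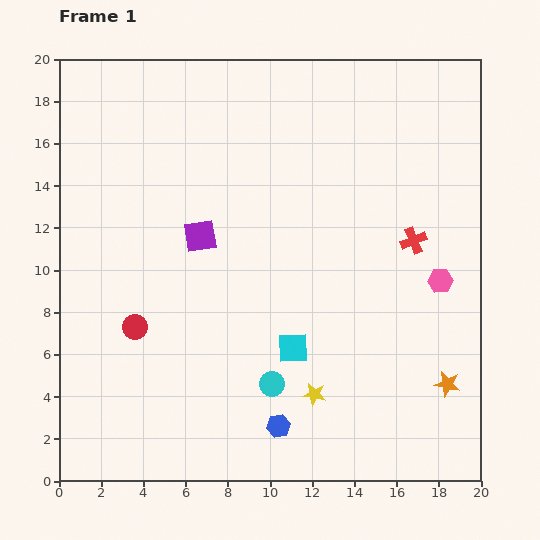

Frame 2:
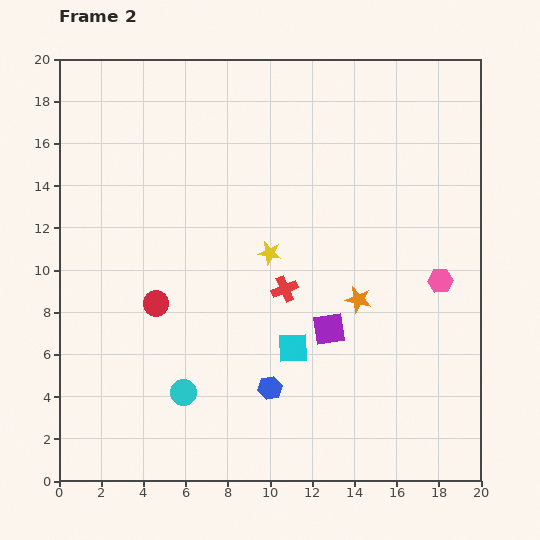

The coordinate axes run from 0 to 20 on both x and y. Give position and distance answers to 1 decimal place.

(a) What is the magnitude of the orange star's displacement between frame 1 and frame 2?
5.8

The orange star moved from (18.4, 4.6) to (14.2, 8.6), a distance of √(4.2² + 4.0²) ≈ 5.8.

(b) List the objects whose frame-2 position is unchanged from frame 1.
the cyan square, the pink hexagon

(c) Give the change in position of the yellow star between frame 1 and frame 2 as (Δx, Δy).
(-2.1, 6.7)

The yellow star was at (12.1, 4.1) in frame 1 and (10.0, 10.8) in frame 2.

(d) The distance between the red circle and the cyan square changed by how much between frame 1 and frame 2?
-0.8

Distance in frame 1: 7.6. Distance in frame 2: 6.8.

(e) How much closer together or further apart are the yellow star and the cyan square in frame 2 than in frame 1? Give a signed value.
+2.2

Distance in frame 1: 2.4. Distance in frame 2: 4.6.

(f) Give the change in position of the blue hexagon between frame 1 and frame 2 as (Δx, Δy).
(-0.4, 1.8)

The blue hexagon was at (10.4, 2.6) in frame 1 and (10.0, 4.4) in frame 2.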